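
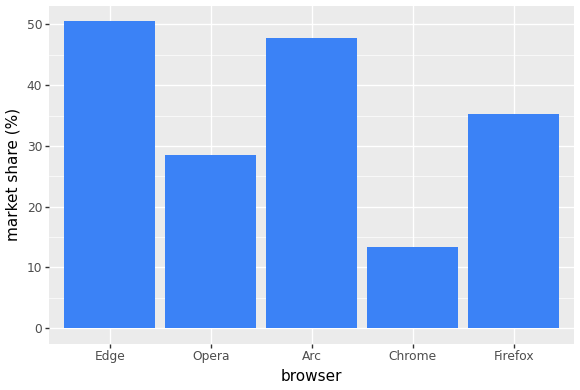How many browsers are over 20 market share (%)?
4

Above 20: Edge, Opera, Arc, Firefox.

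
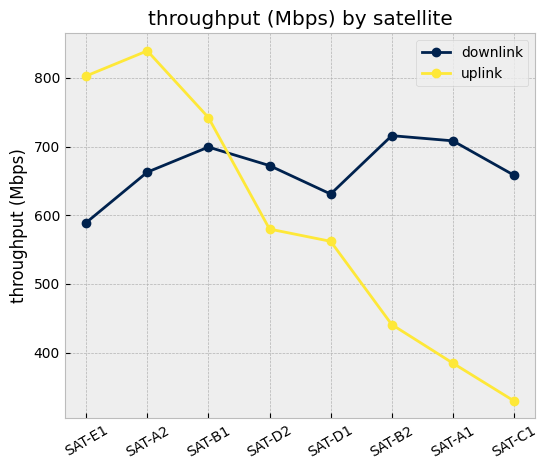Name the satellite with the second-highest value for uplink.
SAT-E1

Top 3 for uplink: SAT-A2 ≈ 850, SAT-E1 ≈ 800, SAT-B1 ≈ 750.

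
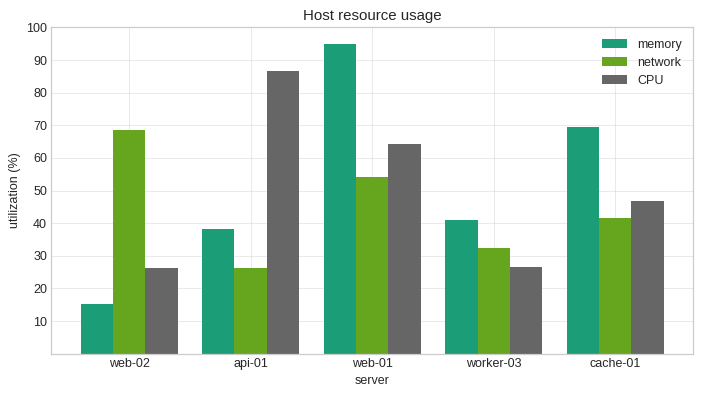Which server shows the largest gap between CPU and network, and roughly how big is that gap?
api-01: CPU ≈ 90, network ≈ 30 → gap ≈ 60. Next-largest (web-02) is only ≈ 40.

api-01, ≈ 60 %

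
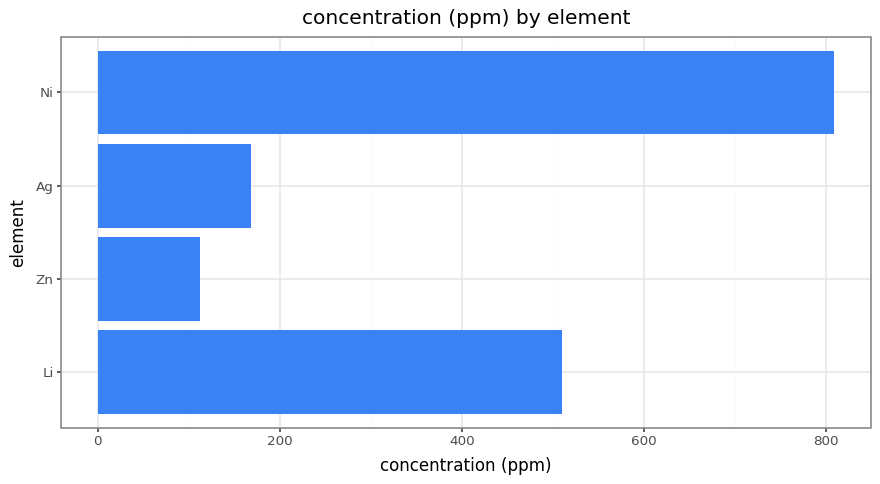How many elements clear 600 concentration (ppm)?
Above 600: Ni.

1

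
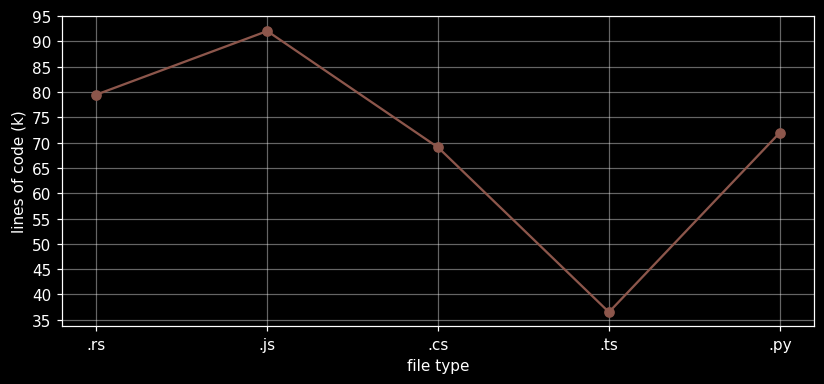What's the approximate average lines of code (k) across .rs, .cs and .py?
≈ 73

(80 + 70 + 70) / 3 ≈ 73.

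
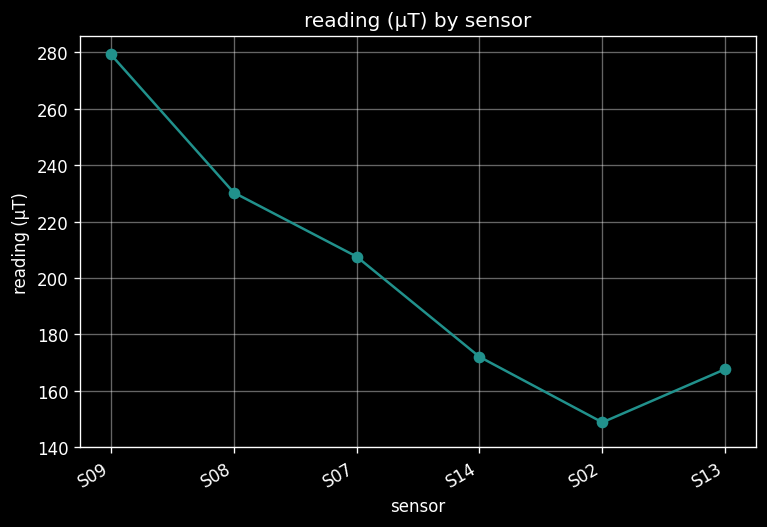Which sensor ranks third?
S07

Top 4: S09 ≈ 280, S08 ≈ 240, S07 ≈ 200, S14 ≈ 180.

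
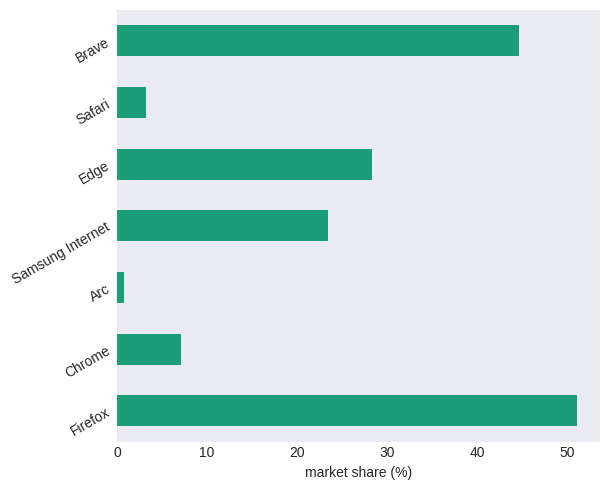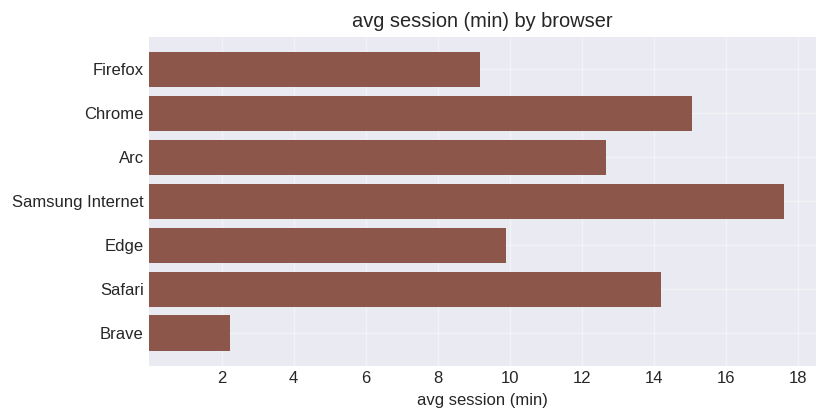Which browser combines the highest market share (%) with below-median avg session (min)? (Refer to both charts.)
Firefox

Chart 2 median avg session (min) ≈ 12; below-median browsers: Firefox, Edge, Brave. Among those, Firefox has the highest market share (%) (≈ 50).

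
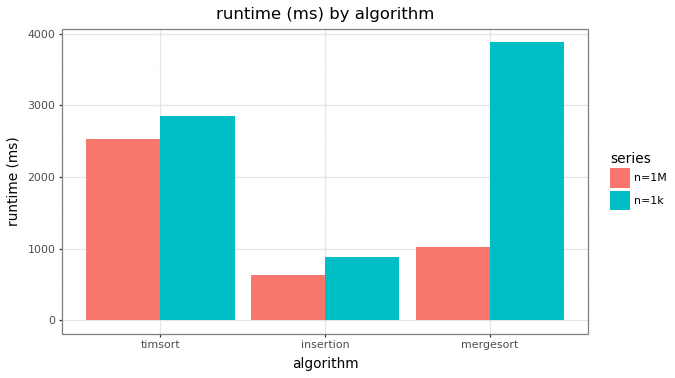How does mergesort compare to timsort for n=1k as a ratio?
mergesort ≈ 4000, timsort ≈ 3000; 4000/3000 ≈ 1.33.

≈ 1.33×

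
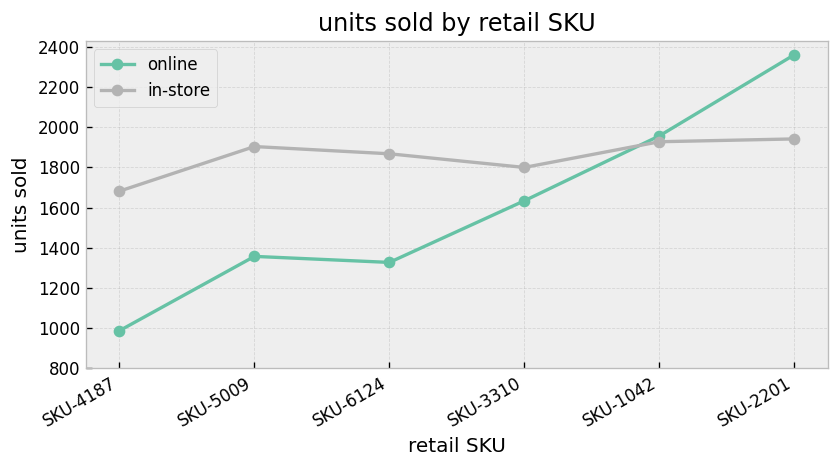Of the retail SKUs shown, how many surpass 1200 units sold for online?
Above 1200: SKU-5009, SKU-6124, SKU-3310, SKU-1042, SKU-2201.

5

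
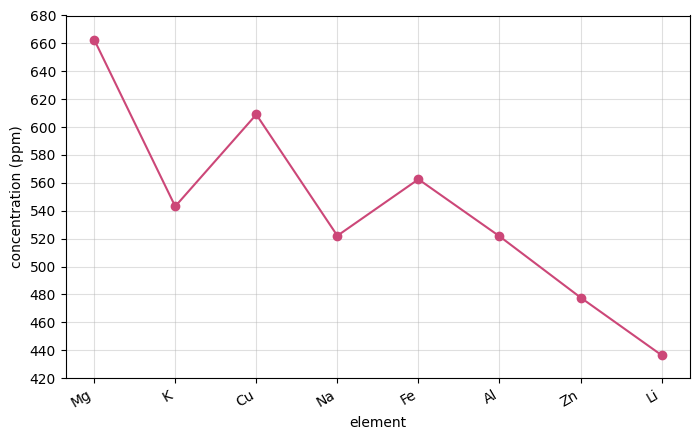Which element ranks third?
Top 4: Mg ≈ 660, Cu ≈ 600, Fe ≈ 560, K ≈ 540.

Fe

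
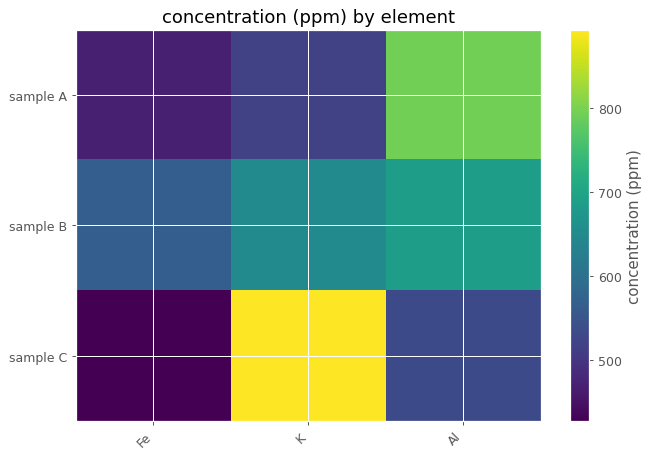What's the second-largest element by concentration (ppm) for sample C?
Top 3 for sample C: K ≈ 900, Al ≈ 550, Fe ≈ 450.

Al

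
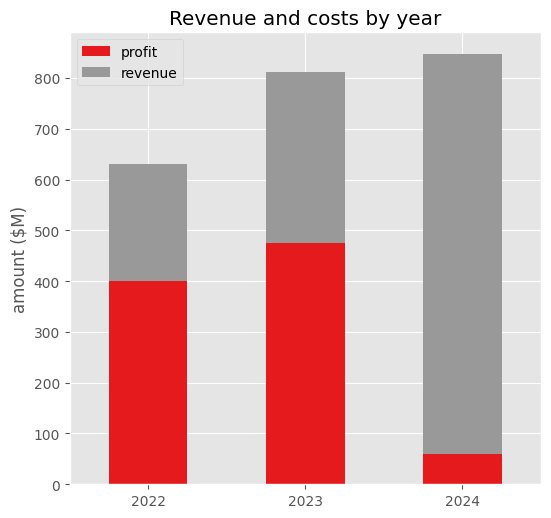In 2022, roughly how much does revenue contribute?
≈ 200

revenue top ≈ 600, bottom ≈ 400; segment ≈ 200.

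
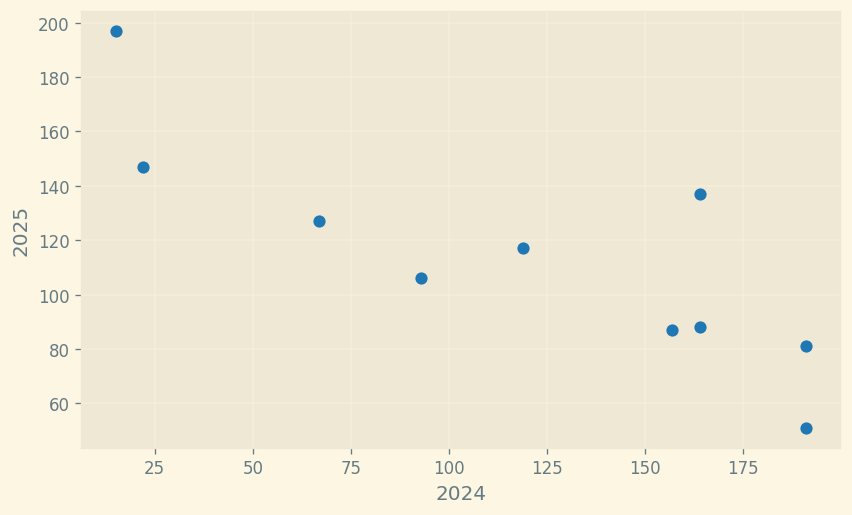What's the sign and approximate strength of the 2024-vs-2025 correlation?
Points are negatively correlated; strong (|r| ≈ 0.8).

negative, strong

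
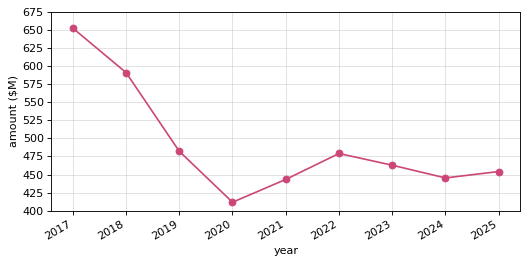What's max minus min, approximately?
Max 2017 ≈ 650, min 2020 ≈ 400; range ≈ 250.

≈ 250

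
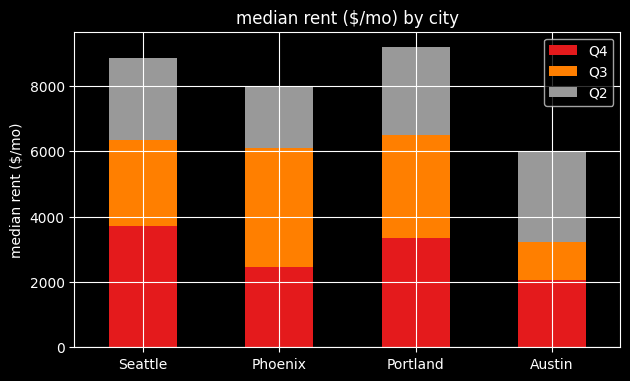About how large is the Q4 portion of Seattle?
Q4 top ≈ 4000, bottom ≈ 0; segment ≈ 4000.

≈ 4000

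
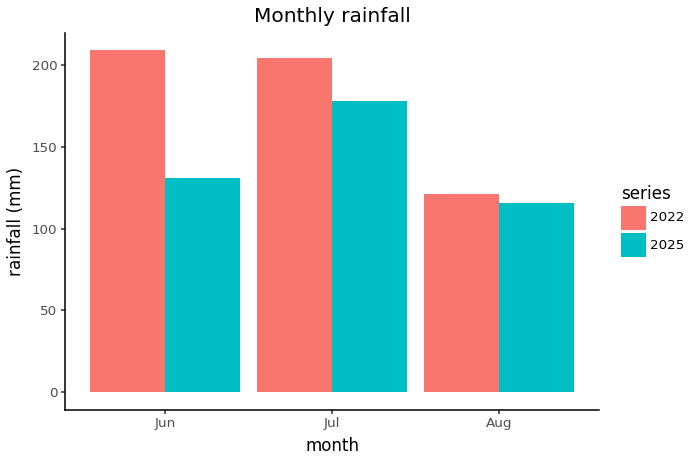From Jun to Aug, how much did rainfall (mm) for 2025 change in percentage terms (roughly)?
Jun ≈ 140, Aug ≈ 120; (120 − 140) / 140 ≈ -14.3%.

≈ -14.3%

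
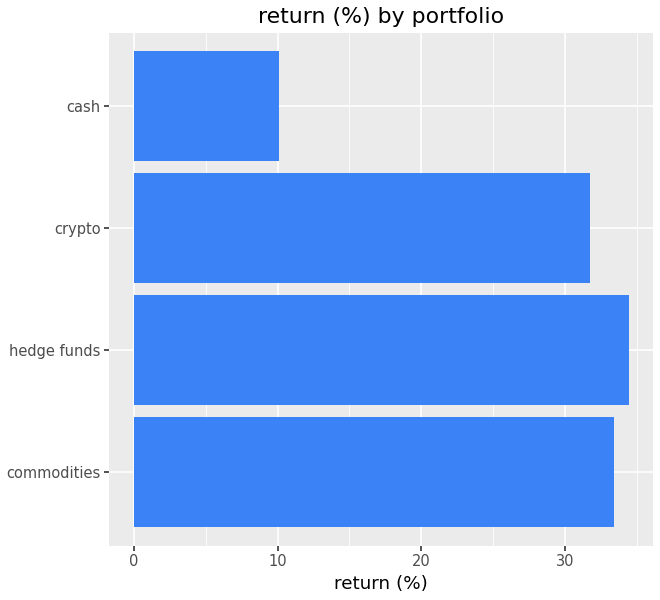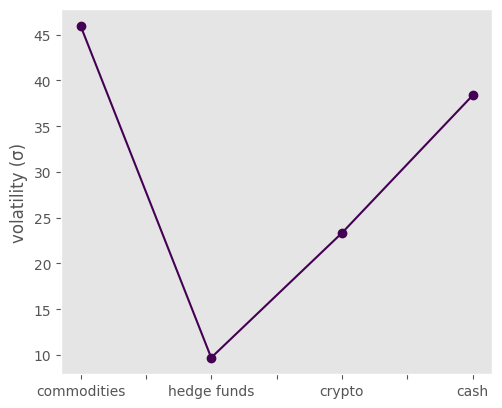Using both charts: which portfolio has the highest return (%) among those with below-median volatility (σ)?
Chart 2 median volatility (σ) ≈ 30; below-median portfolios: hedge funds, crypto. Among those, hedge funds has the highest return (%) (≈ 35).

hedge funds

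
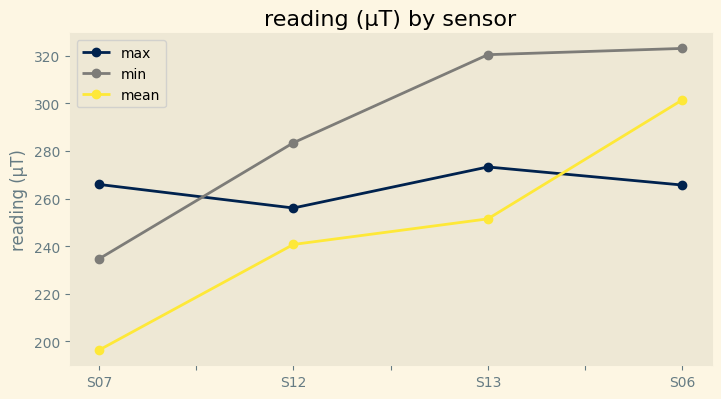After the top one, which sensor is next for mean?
Top 3 for mean: S06 ≈ 300, S13 ≈ 260, S12 ≈ 240.

S13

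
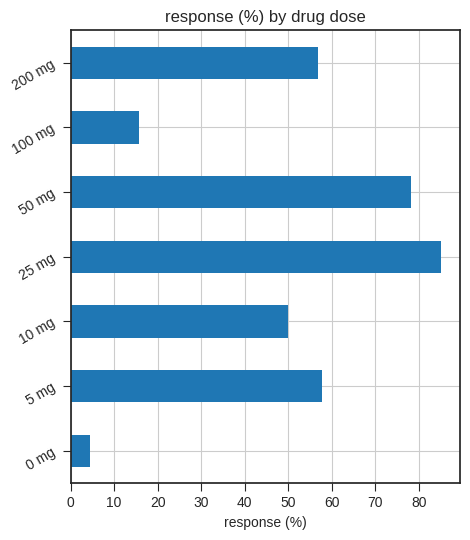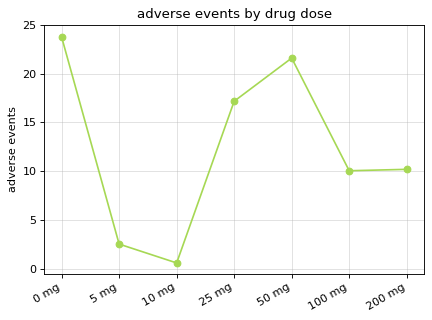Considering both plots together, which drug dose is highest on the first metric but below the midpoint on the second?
5 mg

Chart 2 median adverse events ≈ 10; below-median drug doses: 5 mg, 10 mg, 100 mg. Among those, 5 mg has the highest response (%) (≈ 60).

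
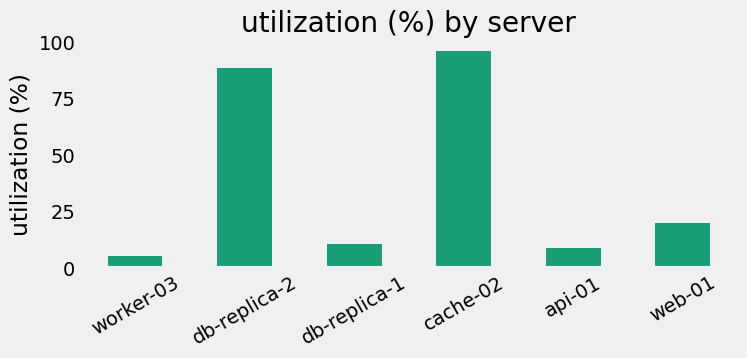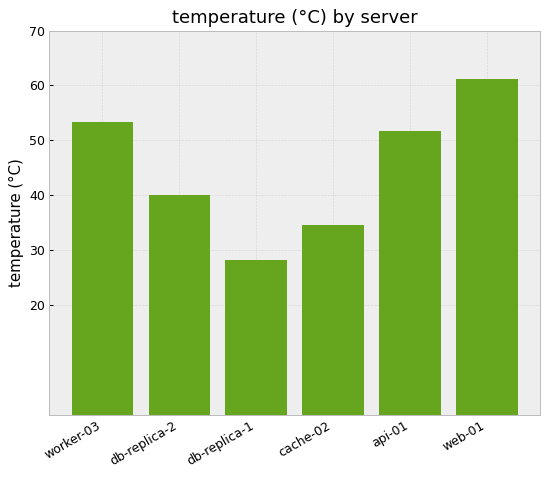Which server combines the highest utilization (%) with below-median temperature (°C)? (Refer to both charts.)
cache-02

Chart 2 median temperature (°C) ≈ 50; below-median servers: db-replica-2, db-replica-1, cache-02. Among those, cache-02 has the highest utilization (%) (≈ 100).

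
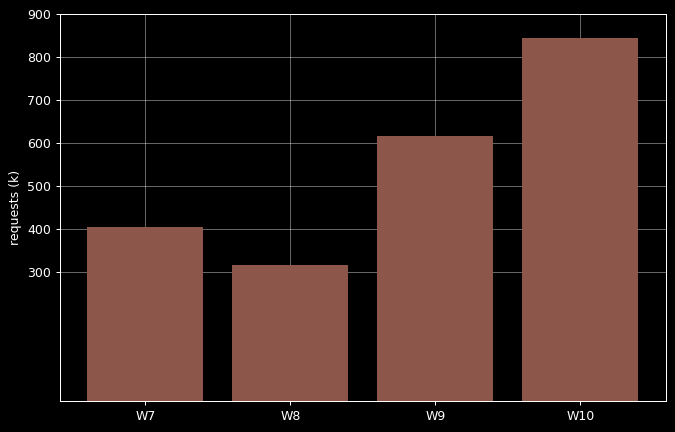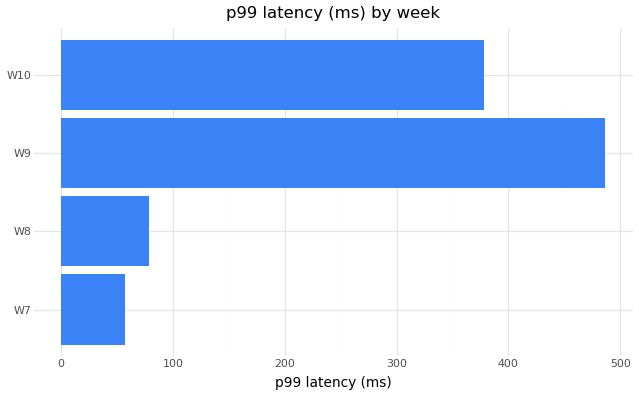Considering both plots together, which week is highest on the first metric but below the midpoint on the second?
W7

Chart 2 median p99 latency (ms) ≈ 250; below-median weeks: W7, W8. Among those, W7 has the highest requests (k) (≈ 400).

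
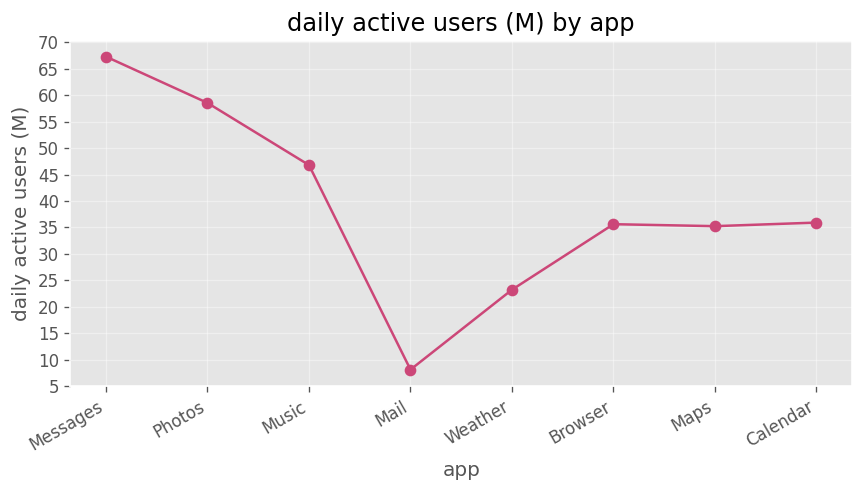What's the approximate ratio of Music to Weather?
Music ≈ 45, Weather ≈ 25; 45/25 ≈ 1.8.

≈ 1.8×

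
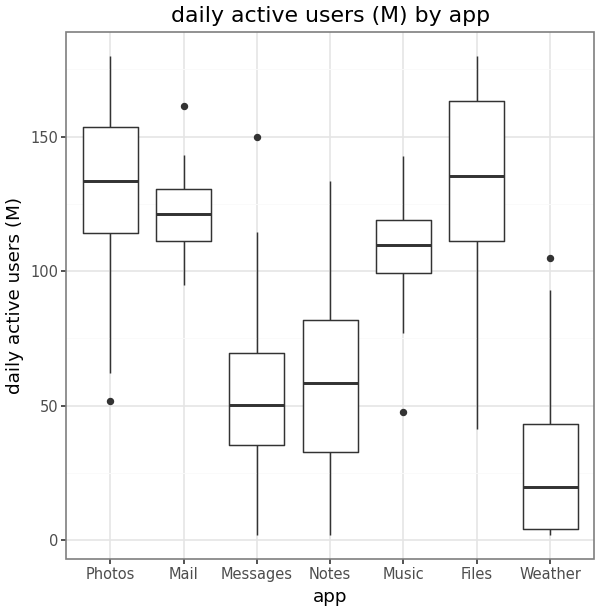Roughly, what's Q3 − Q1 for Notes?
Q3 ≈ 80, Q1 ≈ 30; IQR ≈ 50.

≈ 50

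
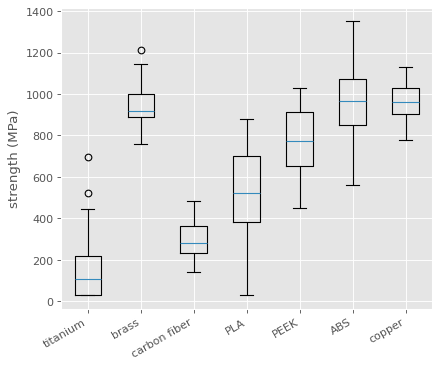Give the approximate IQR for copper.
Q3 ≈ 1000, Q1 ≈ 900; IQR ≈ 100.

≈ 100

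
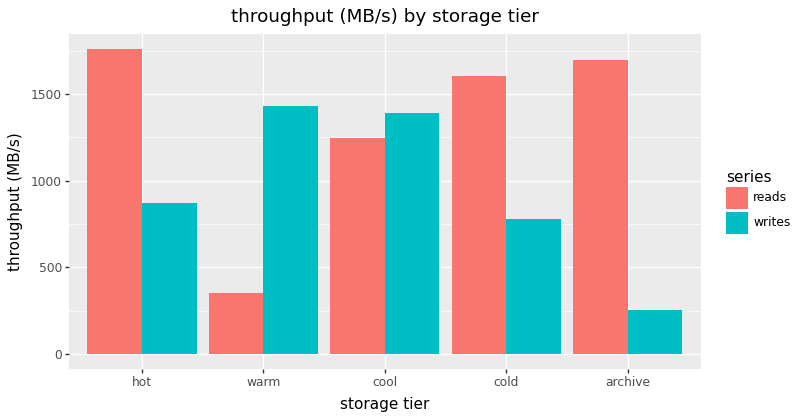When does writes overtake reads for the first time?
warm

hot: writes ≈ 800 vs reads ≈ 1800 (not yet); warm: writes ≈ 1400 vs reads ≈ 400 (first crossover).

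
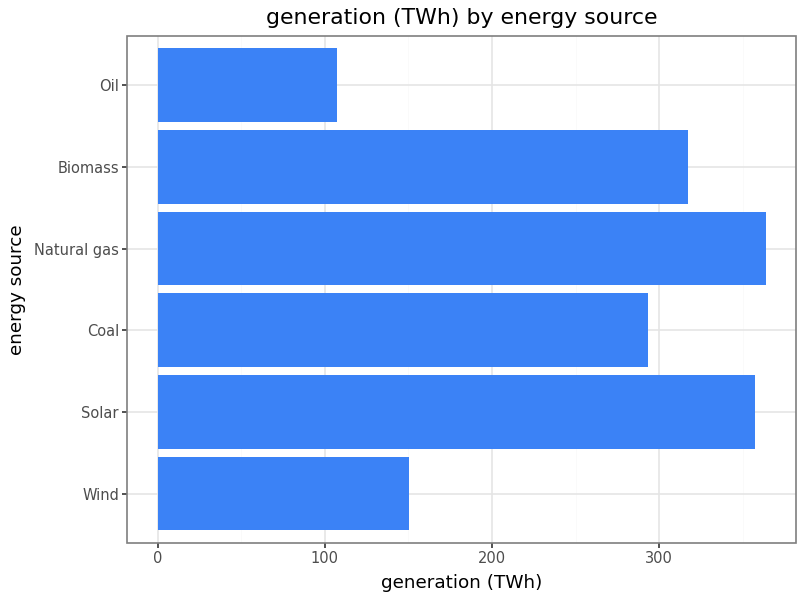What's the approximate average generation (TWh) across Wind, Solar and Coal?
(150 + 350 + 300) / 3 ≈ 267.

≈ 267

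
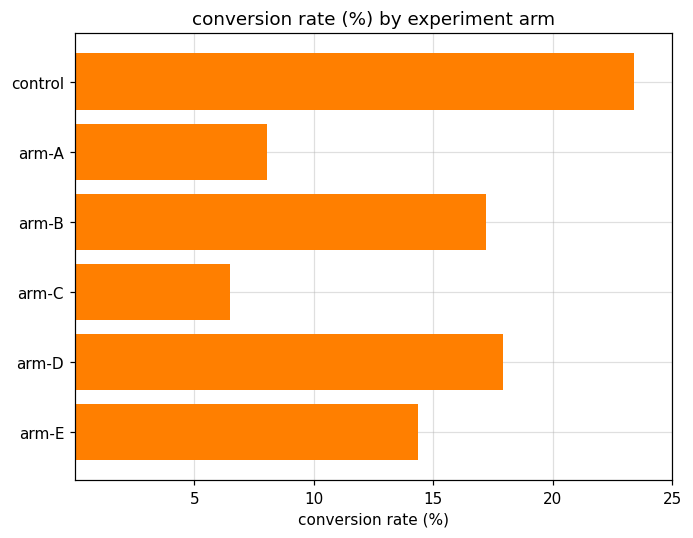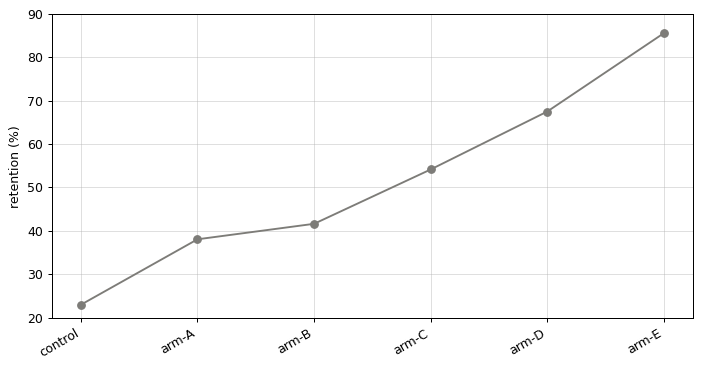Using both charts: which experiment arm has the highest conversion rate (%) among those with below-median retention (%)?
control

Chart 2 median retention (%) ≈ 50; below-median experiment arms: control, arm-A, arm-B. Among those, control has the highest conversion rate (%) (≈ 25).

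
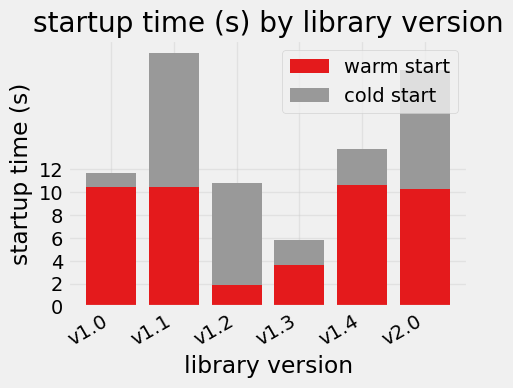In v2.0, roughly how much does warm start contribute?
≈ 10

warm start top ≈ 10, bottom ≈ 0; segment ≈ 10.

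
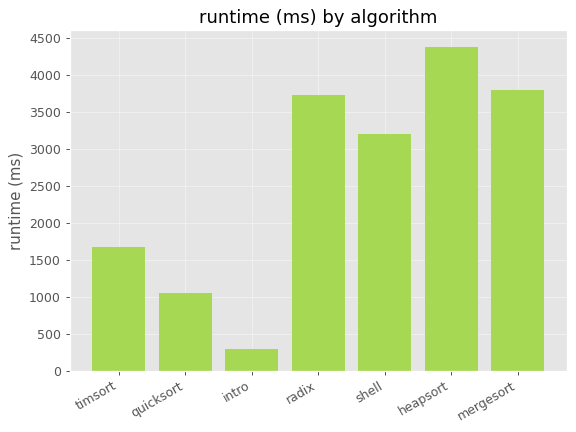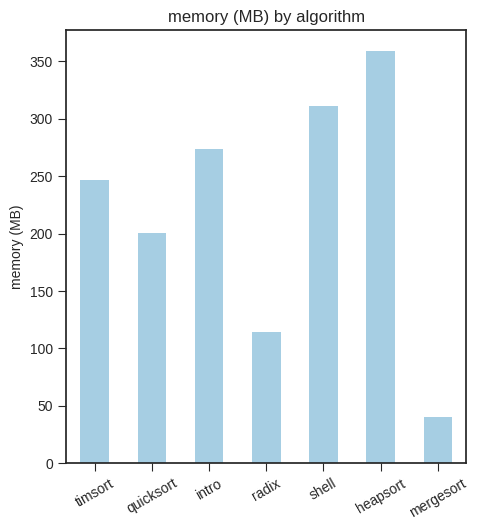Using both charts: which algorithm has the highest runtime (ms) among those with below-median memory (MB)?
Chart 2 median memory (MB) ≈ 250; below-median algorithms: quicksort, radix, mergesort. Among those, mergesort has the highest runtime (ms) (≈ 4000).

mergesort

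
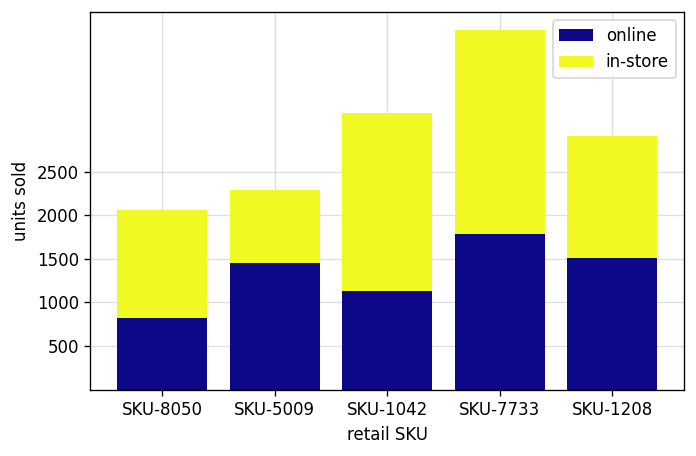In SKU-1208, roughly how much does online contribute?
≈ 1500

online top ≈ 1500, bottom ≈ 0; segment ≈ 1500.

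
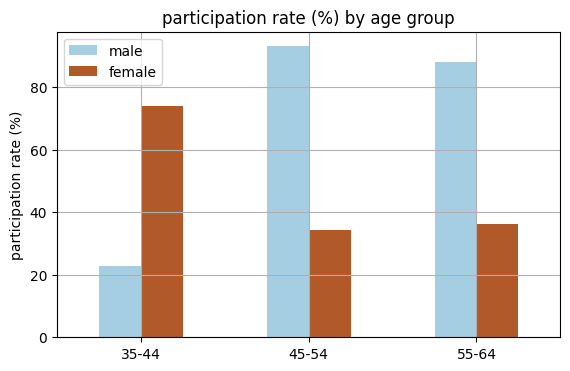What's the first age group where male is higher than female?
35-44: male ≈ 20 vs female ≈ 70 (not yet); 45-54: male ≈ 90 vs female ≈ 30 (first crossover).

45-54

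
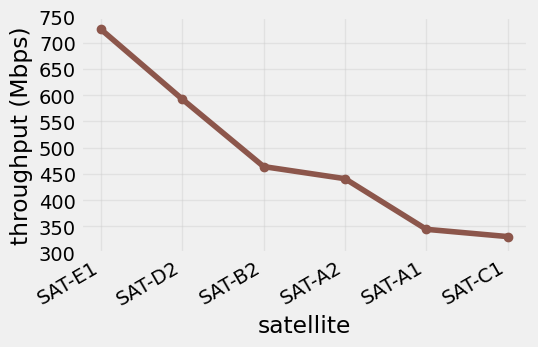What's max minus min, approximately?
Max SAT-E1 ≈ 750, min SAT-C1 ≈ 350; range ≈ 400.

≈ 400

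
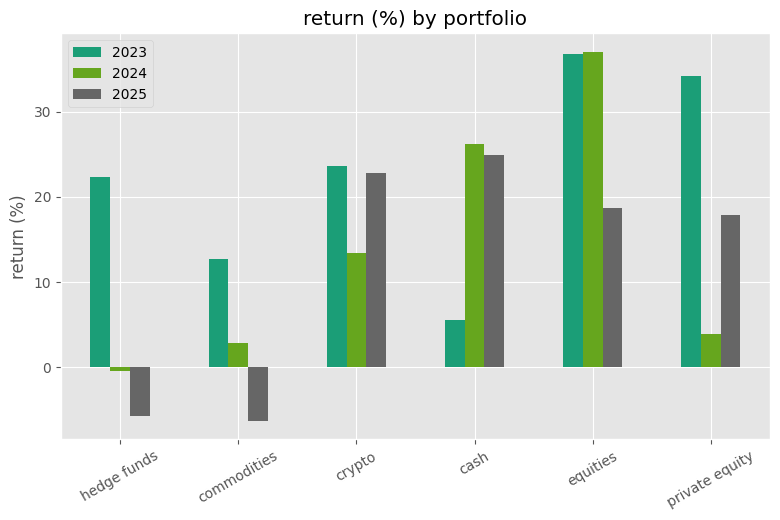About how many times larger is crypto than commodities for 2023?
crypto ≈ 25, commodities ≈ 15; 25/15 ≈ 1.67.

≈ 1.67×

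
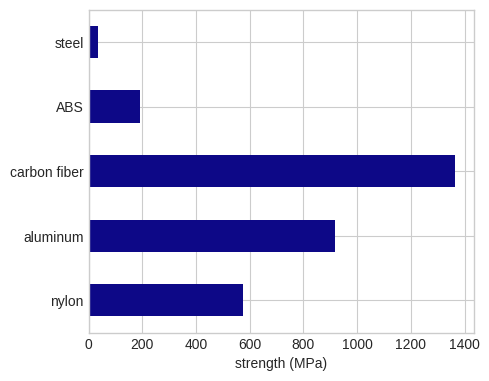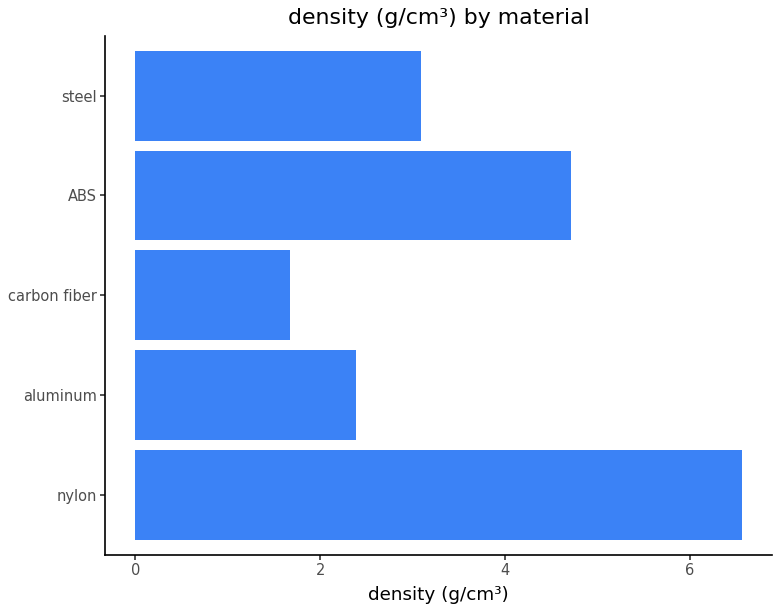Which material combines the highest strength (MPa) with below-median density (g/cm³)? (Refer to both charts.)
Chart 2 median density (g/cm³) ≈ 3; below-median materials: aluminum, carbon fiber. Among those, carbon fiber has the highest strength (MPa) (≈ 1400).

carbon fiber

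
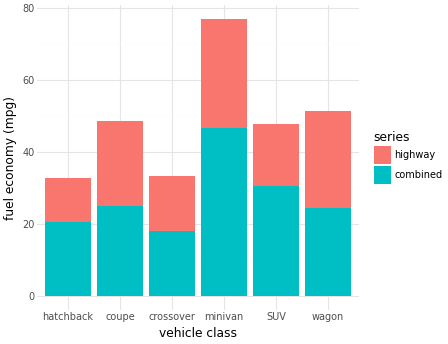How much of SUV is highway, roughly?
highway top ≈ 50, bottom ≈ 30; segment ≈ 20.

≈ 20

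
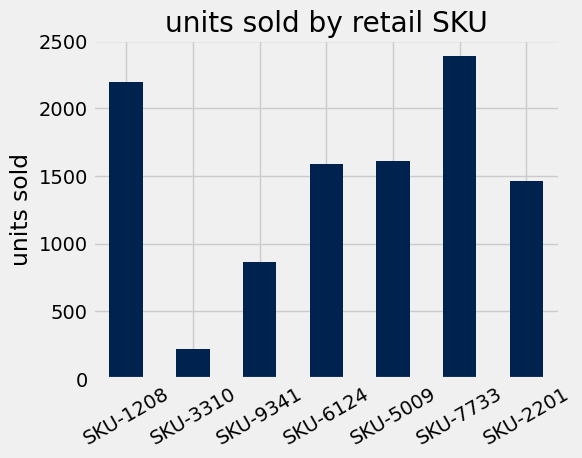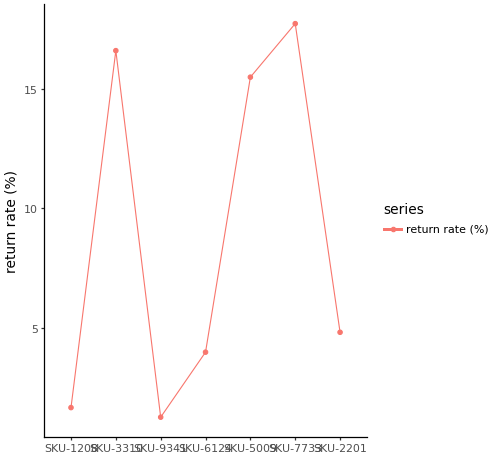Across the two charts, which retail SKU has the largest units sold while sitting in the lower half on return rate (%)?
Chart 2 median return rate (%) ≈ 4; below-median retail SKUs: SKU-1208, SKU-9341, SKU-6124. Among those, SKU-1208 has the highest units sold (≈ 2000).

SKU-1208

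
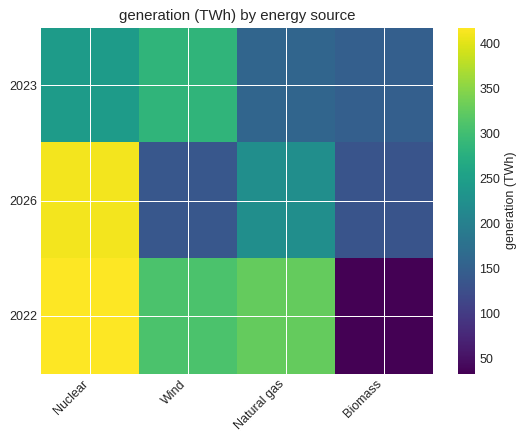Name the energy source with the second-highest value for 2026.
Top 3 for 2026: Nuclear ≈ 400, Natural gas ≈ 200, Wind ≈ 150.

Natural gas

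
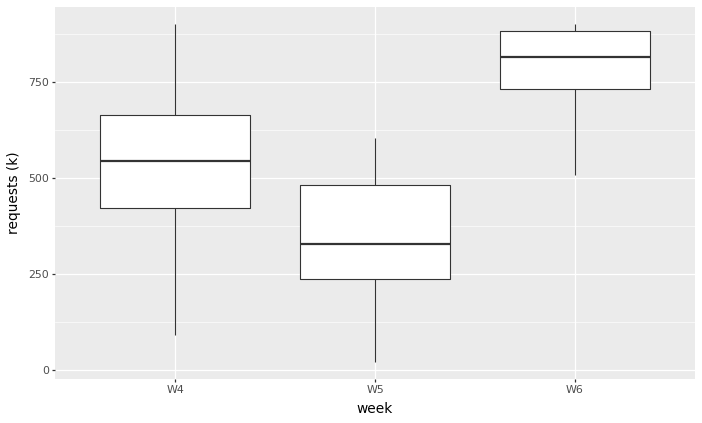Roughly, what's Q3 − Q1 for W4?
Q3 ≈ 650, Q1 ≈ 400; IQR ≈ 250.

≈ 250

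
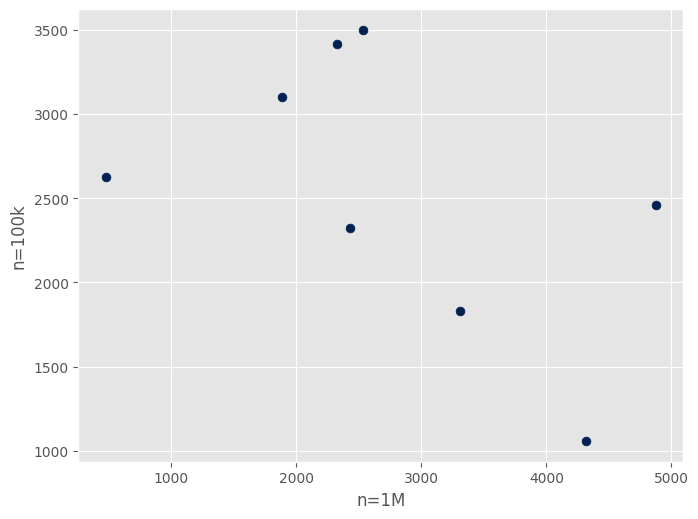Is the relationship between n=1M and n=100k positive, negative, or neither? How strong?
Points are negatively correlated; moderate (|r| ≈ 0.5).

negative, moderate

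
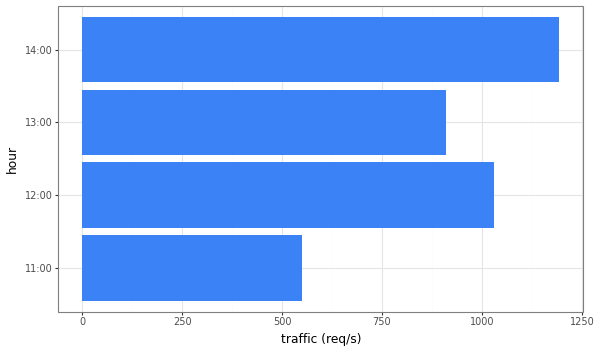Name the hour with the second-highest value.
Top 3: 14:00 ≈ 1200, 12:00 ≈ 1000, 13:00 ≈ 900.

12:00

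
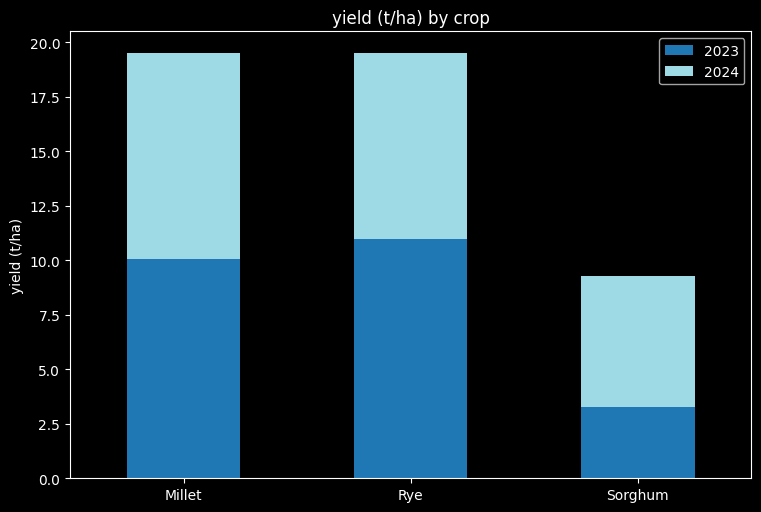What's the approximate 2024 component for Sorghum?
≈ 6

2024 top ≈ 10, bottom ≈ 4; segment ≈ 6.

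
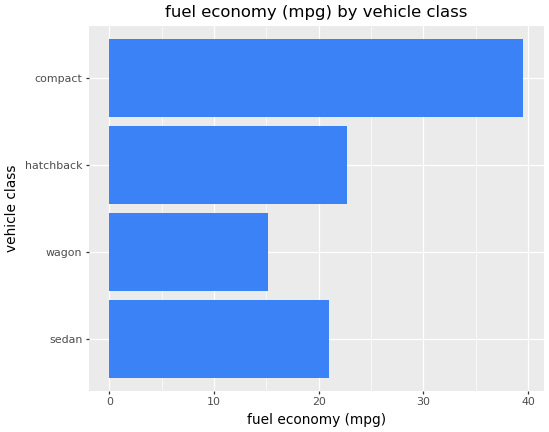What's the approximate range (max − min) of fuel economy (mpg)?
≈ 25

Max compact ≈ 40, min wagon ≈ 15; range ≈ 25.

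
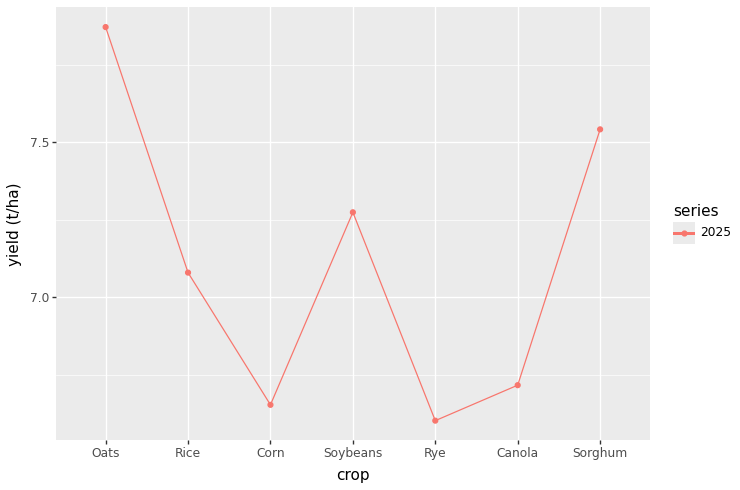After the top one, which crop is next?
Top 3: Oats ≈ 7.8, Sorghum ≈ 7.6, Soybeans ≈ 7.2.

Sorghum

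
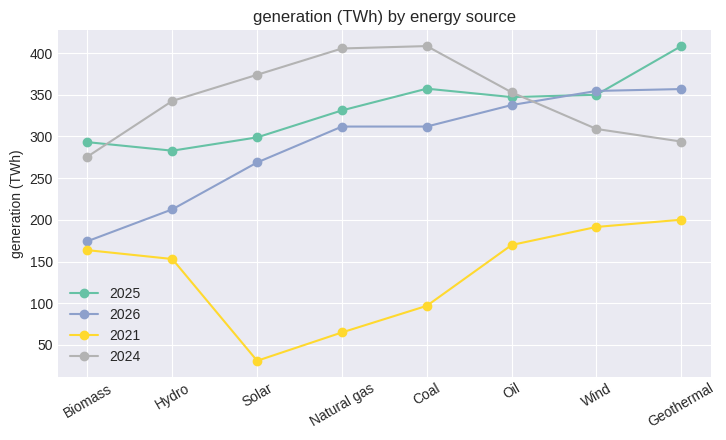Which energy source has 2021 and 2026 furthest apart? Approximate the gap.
Natural gas, ≈ 250 TWh

Natural gas: 2021 ≈ 50, 2026 ≈ 300 → gap ≈ 250. Next-largest (Solar) is only ≈ 200.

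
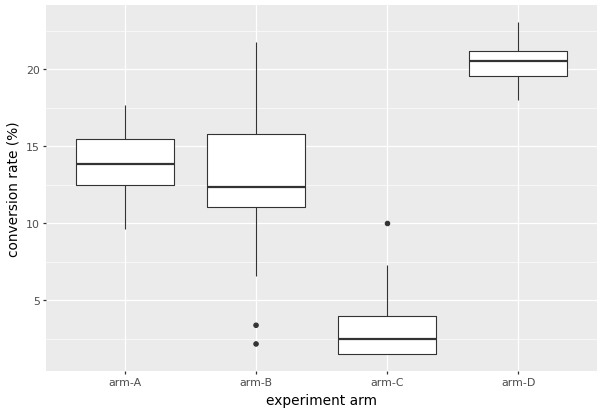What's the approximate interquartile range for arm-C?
Q3 ≈ 4, Q1 ≈ 2; IQR ≈ 2.

≈ 2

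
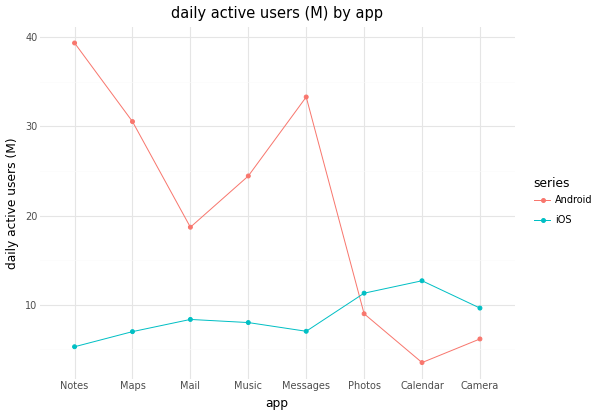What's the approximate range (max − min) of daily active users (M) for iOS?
≈ 10

Max Calendar ≈ 15, min Notes ≈ 5; range ≈ 10.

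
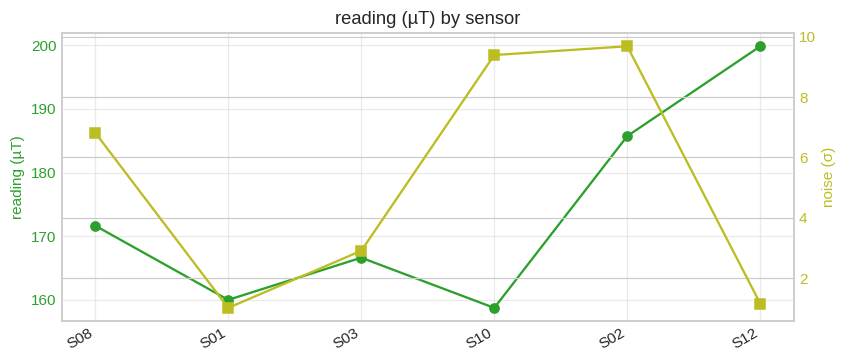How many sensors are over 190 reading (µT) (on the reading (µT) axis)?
1

Above 190: S12.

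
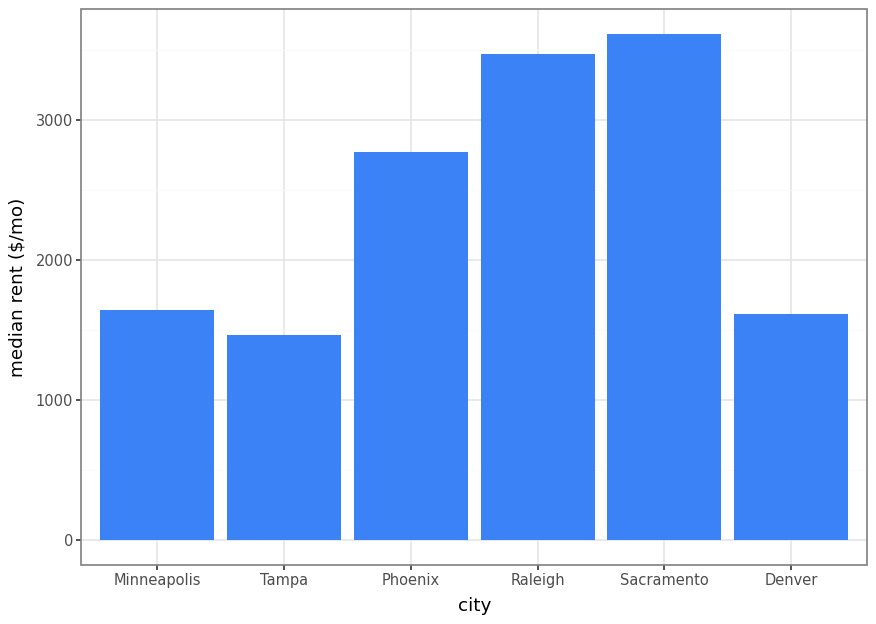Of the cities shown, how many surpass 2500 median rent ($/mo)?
3

Above 2500: Phoenix, Raleigh, Sacramento.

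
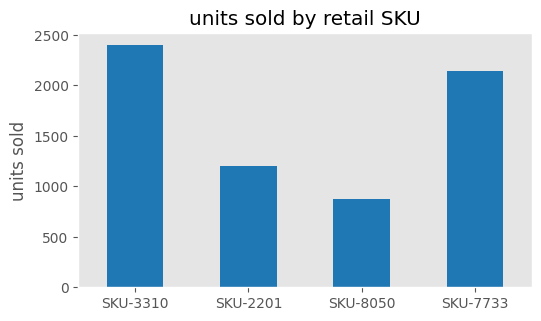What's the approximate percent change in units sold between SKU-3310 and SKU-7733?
SKU-3310 ≈ 2400, SKU-7733 ≈ 2200; (2200 − 2400) / 2400 ≈ -8.3%.

≈ -8.3%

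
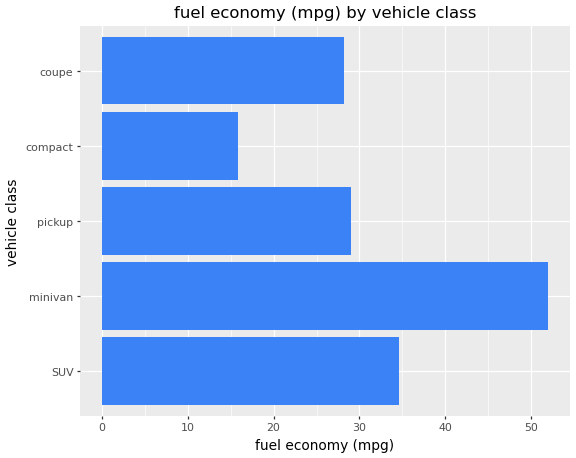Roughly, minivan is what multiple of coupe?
minivan ≈ 50, coupe ≈ 30; 50/30 ≈ 1.67.

≈ 1.67×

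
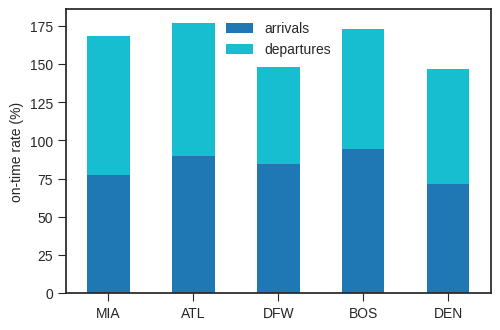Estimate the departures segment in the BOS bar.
departures top ≈ 180, bottom ≈ 100; segment ≈ 80.

≈ 80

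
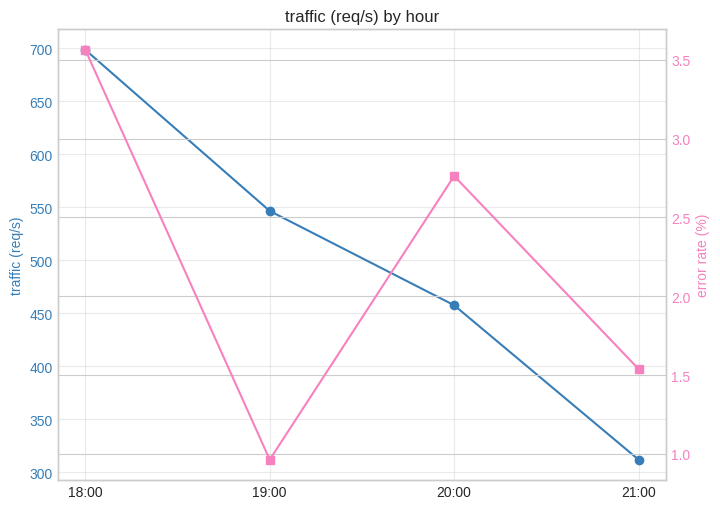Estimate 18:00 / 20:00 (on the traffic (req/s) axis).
18:00 ≈ 700, 20:00 ≈ 450; 700/450 ≈ 1.56.

≈ 1.56×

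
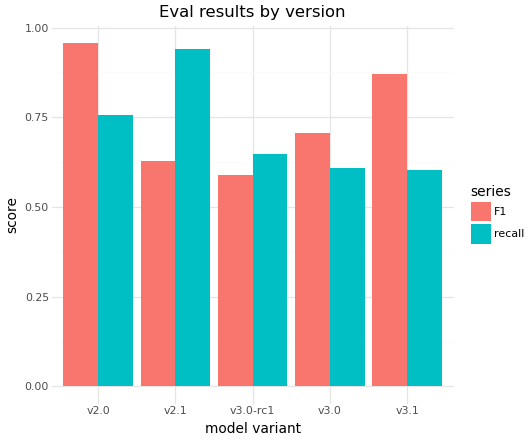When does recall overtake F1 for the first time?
v2.1

v2.0: recall ≈ 0.8 vs F1 ≈ 1.0 (not yet); v2.1: recall ≈ 0.9 vs F1 ≈ 0.6 (first crossover).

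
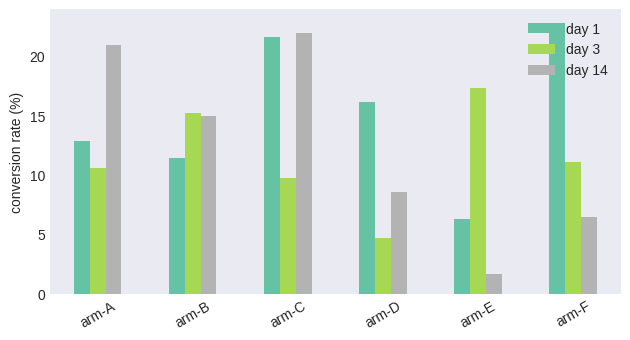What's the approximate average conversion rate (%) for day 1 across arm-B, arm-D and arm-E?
(12 + 16 + 6) / 3 ≈ 11.

≈ 11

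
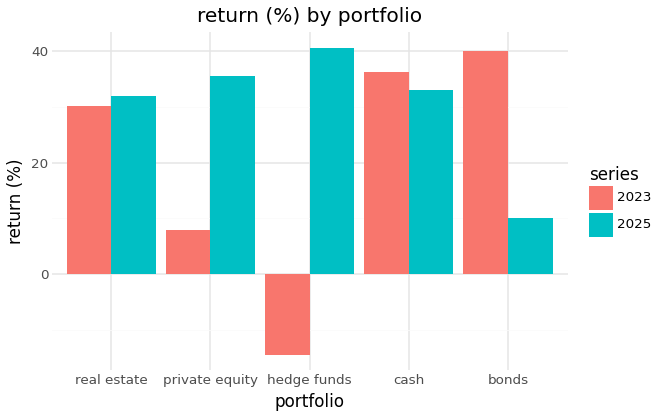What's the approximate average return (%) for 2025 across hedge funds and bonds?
≈ 25

(40 + 10) / 2 ≈ 25.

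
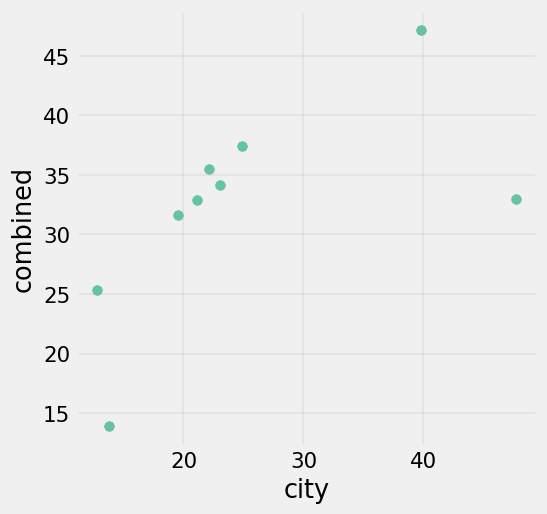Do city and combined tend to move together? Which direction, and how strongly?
positive, moderate

Points are positively correlated; moderate (|r| ≈ 0.6).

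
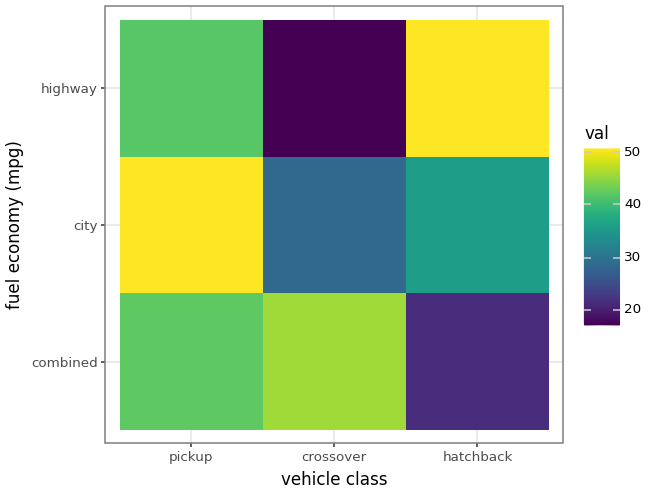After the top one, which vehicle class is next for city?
Top 3 for city: pickup ≈ 50, hatchback ≈ 35, crossover ≈ 30.

hatchback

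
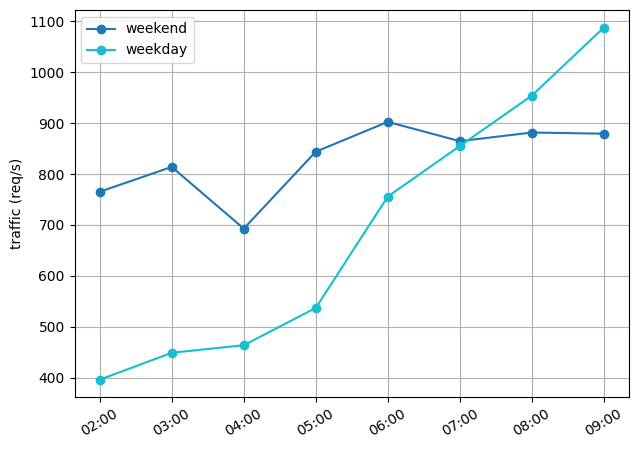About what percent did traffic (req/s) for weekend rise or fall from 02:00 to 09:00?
02:00 ≈ 800, 09:00 ≈ 900; (900 − 800) / 800 ≈ +12.5%.

≈ +12.5%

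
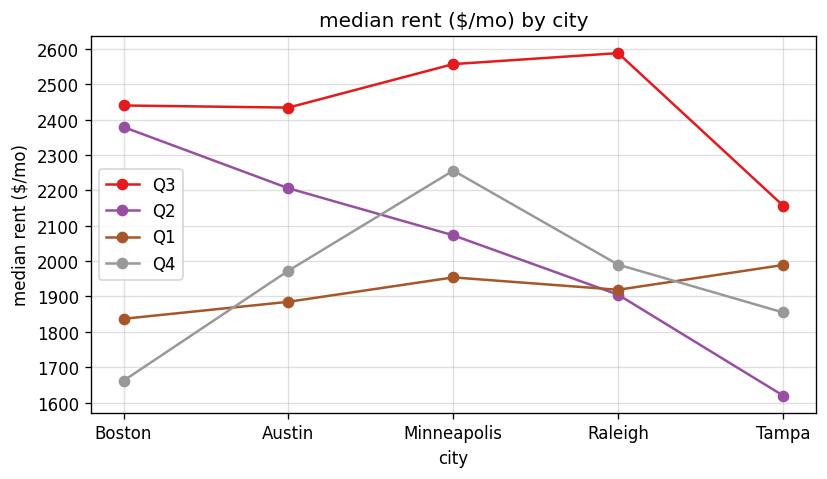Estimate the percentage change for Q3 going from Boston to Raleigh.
Boston ≈ 2400, Raleigh ≈ 2600; (2600 − 2400) / 2400 ≈ +8.3%.

≈ +8.3%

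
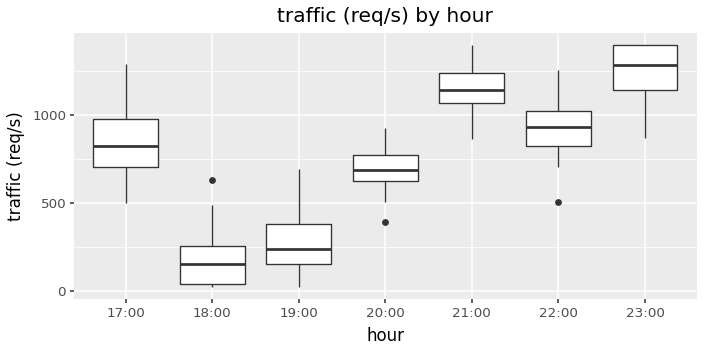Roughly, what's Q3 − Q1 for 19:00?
Q3 ≈ 400, Q1 ≈ 200; IQR ≈ 200.

≈ 200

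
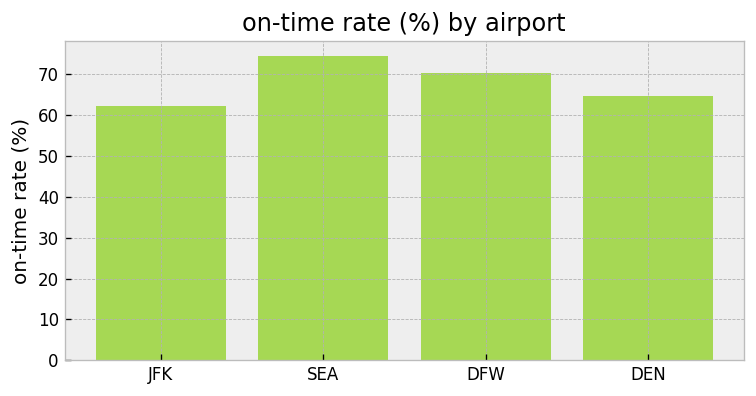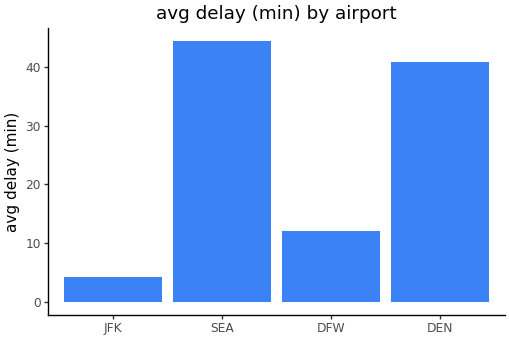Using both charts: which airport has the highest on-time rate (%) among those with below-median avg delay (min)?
Chart 2 median avg delay (min) ≈ 25; below-median airports: JFK, DFW. Among those, DFW has the highest on-time rate (%) (≈ 70).

DFW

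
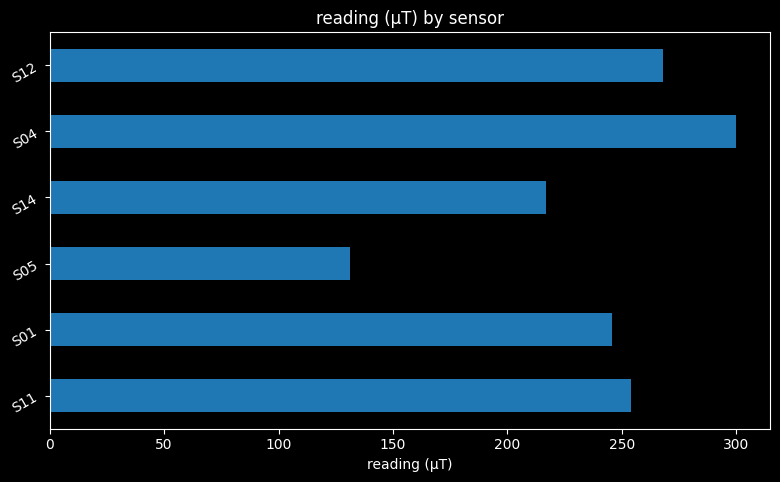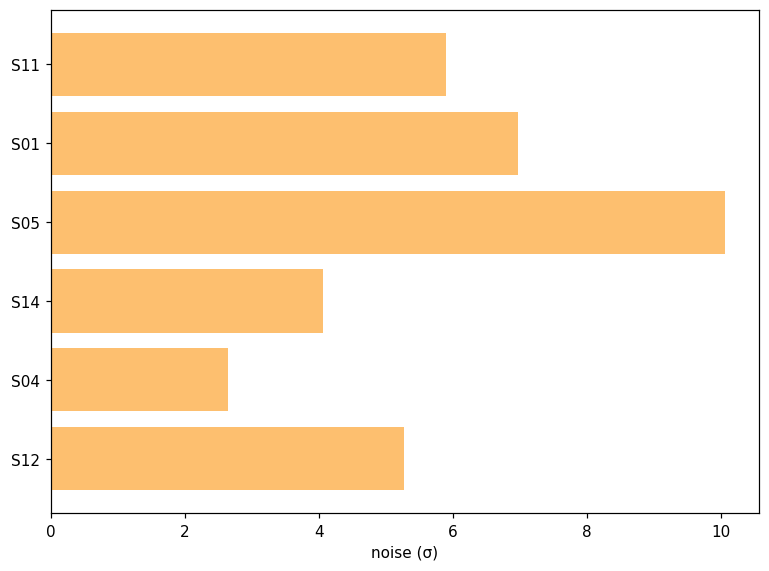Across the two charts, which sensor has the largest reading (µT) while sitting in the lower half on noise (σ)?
Chart 2 median noise (σ) ≈ 6; below-median sensors: S14, S04, S12. Among those, S04 has the highest reading (µT) (≈ 300).

S04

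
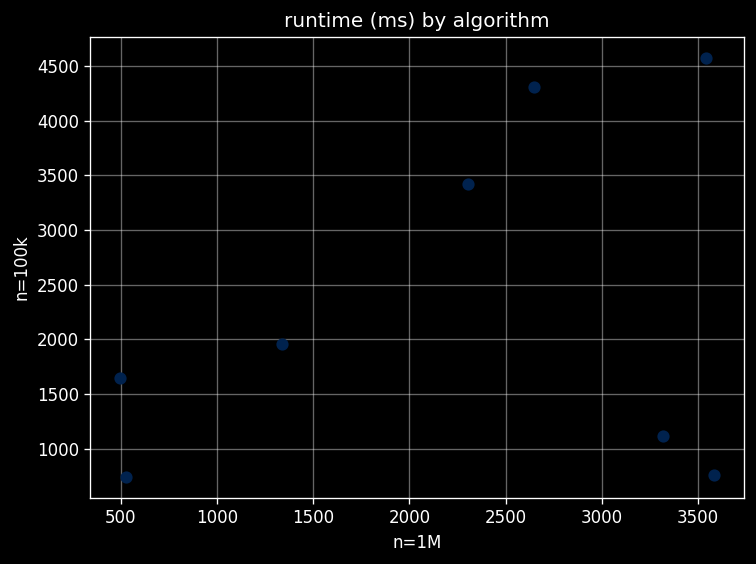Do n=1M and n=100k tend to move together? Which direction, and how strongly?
positive, weak

Points are positively correlated; weak (|r| ≈ 0.3).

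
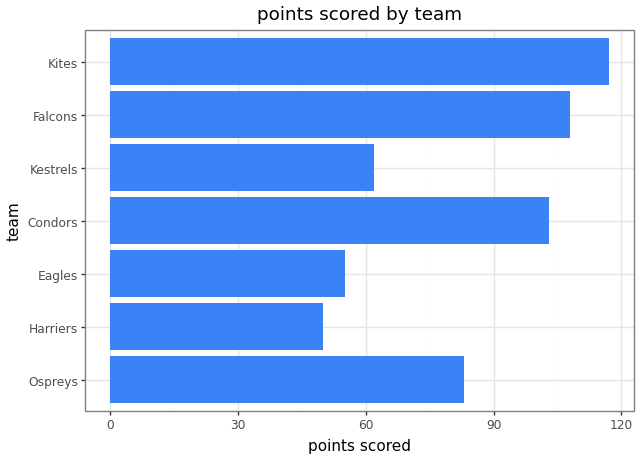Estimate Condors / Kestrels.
≈ 1.67×

Condors ≈ 100, Kestrels ≈ 60; 100/60 ≈ 1.67.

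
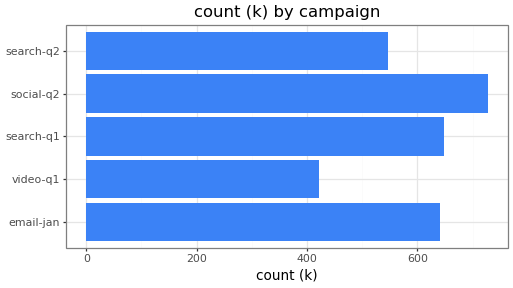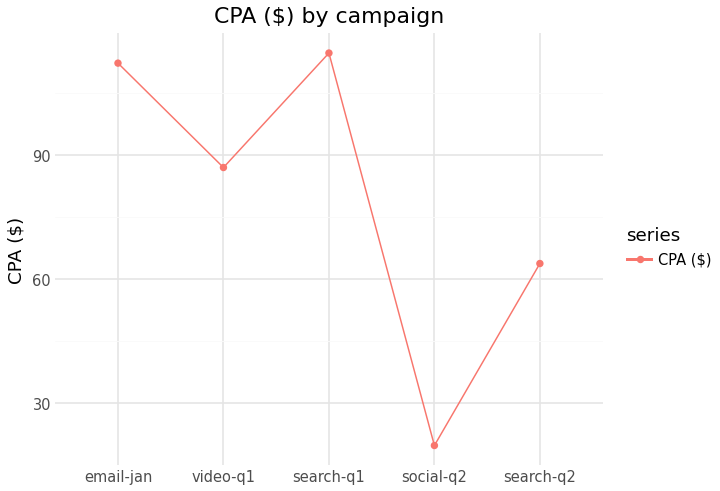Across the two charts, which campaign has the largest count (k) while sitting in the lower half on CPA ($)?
Chart 2 median CPA ($) ≈ 80; below-median campaigns: social-q2, search-q2. Among those, social-q2 has the highest count (k) (≈ 700).

social-q2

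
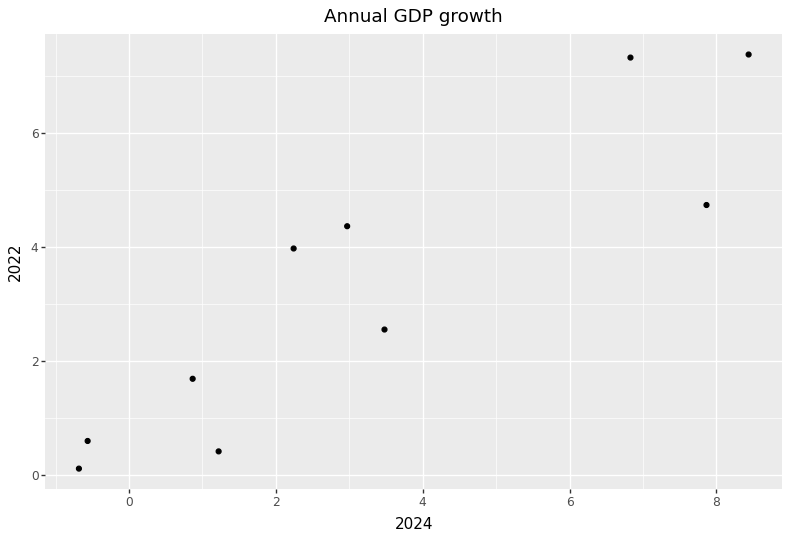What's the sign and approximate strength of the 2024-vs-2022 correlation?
Points are positively correlated; strong (|r| ≈ 0.9).

positive, strong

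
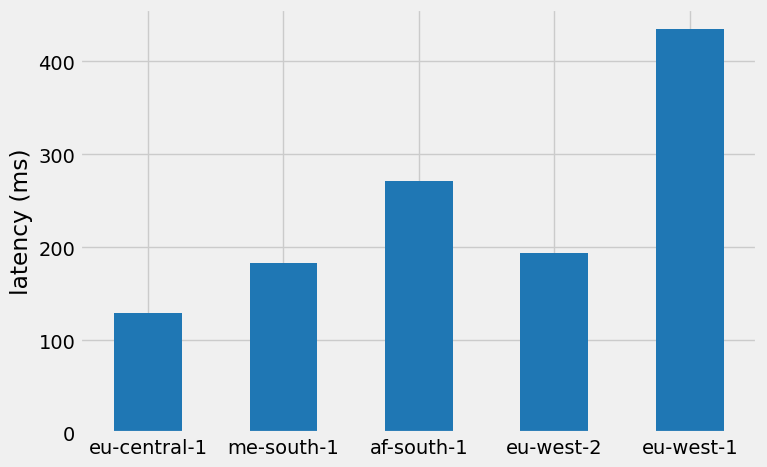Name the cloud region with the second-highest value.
Top 3: eu-west-1 ≈ 450, af-south-1 ≈ 250, eu-west-2 ≈ 200.

af-south-1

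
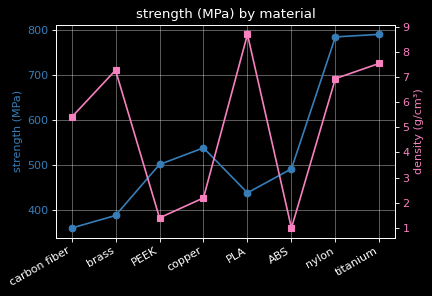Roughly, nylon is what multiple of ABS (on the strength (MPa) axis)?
nylon ≈ 800, ABS ≈ 500; 800/500 ≈ 1.6.

≈ 1.6×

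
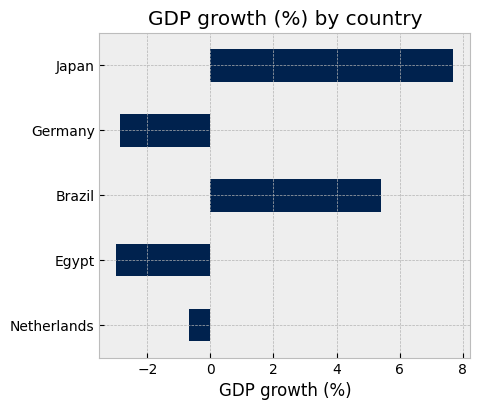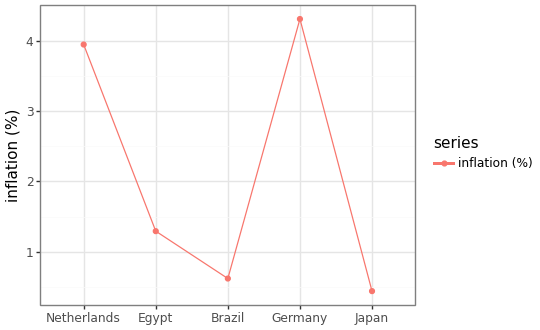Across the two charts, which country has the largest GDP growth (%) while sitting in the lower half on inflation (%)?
Japan

Chart 2 median inflation (%) ≈ 1.5; below-median countries: Brazil, Japan. Among those, Japan has the highest GDP growth (%) (≈ 8).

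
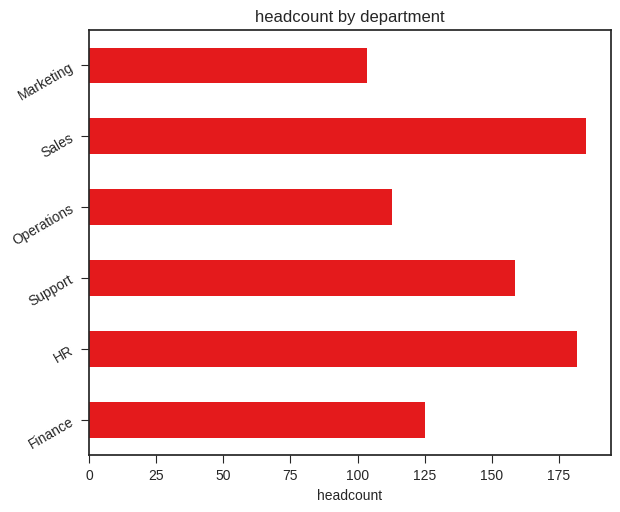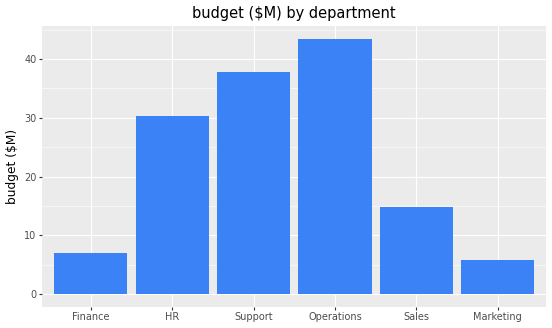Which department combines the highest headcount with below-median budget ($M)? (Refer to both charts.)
Chart 2 median budget ($M) ≈ 25; below-median departments: Finance, Sales, Marketing. Among those, Sales has the highest headcount (≈ 180).

Sales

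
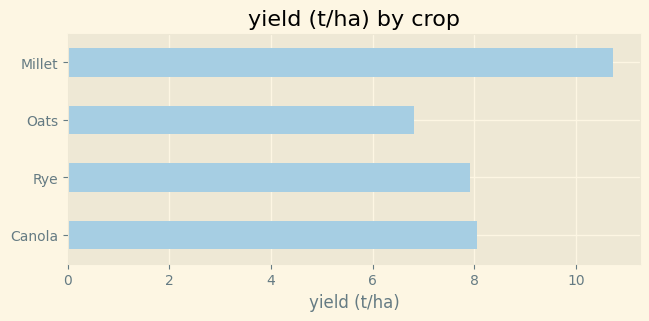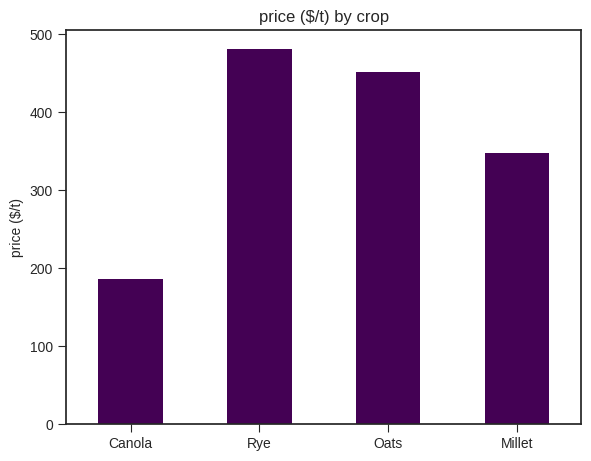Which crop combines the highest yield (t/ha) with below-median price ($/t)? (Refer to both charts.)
Chart 2 median price ($/t) ≈ 400; below-median crops: Canola, Millet. Among those, Millet has the highest yield (t/ha) (≈ 11).

Millet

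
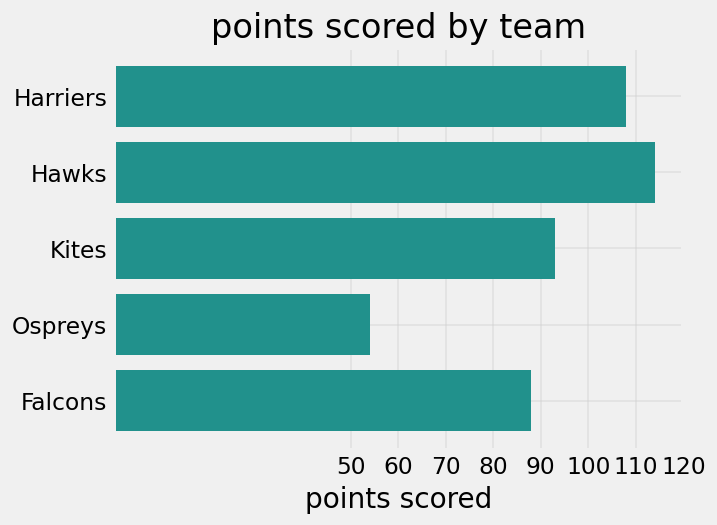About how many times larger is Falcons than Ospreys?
Falcons ≈ 90, Ospreys ≈ 50; 90/50 ≈ 1.8.

≈ 1.8×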